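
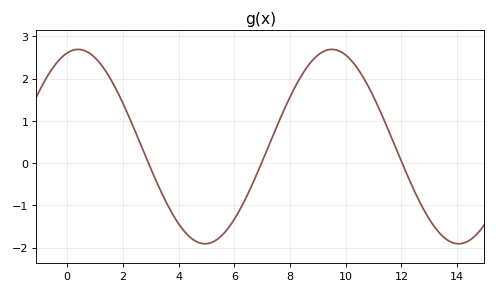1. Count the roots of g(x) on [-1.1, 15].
3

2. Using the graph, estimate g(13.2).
-1.5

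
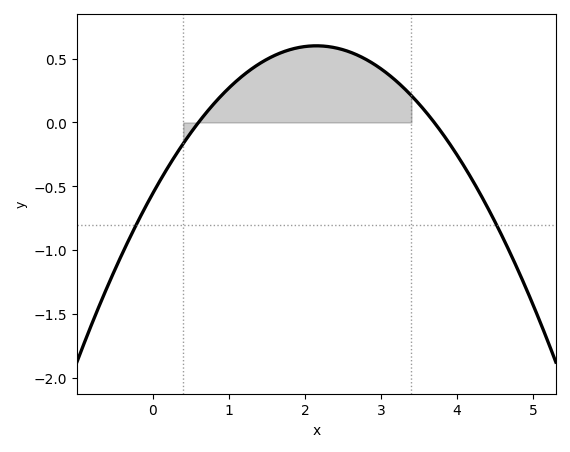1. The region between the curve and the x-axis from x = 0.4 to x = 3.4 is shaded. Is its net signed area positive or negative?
positive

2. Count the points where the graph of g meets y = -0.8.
2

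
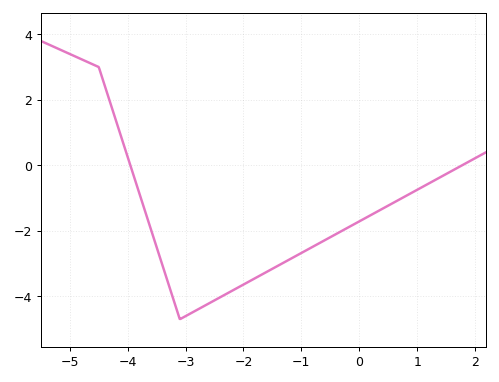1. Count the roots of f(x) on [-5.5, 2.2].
2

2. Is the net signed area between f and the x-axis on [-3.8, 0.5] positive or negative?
negative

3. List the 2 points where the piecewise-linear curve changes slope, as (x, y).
(-4.5, 3); (-3.1, -4.7)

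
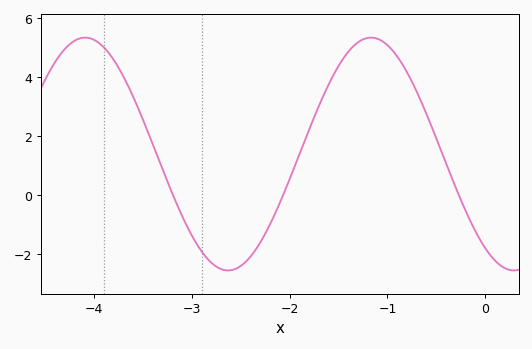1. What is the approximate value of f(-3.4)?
1.8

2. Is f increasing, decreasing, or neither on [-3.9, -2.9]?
decreasing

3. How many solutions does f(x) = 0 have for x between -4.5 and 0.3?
3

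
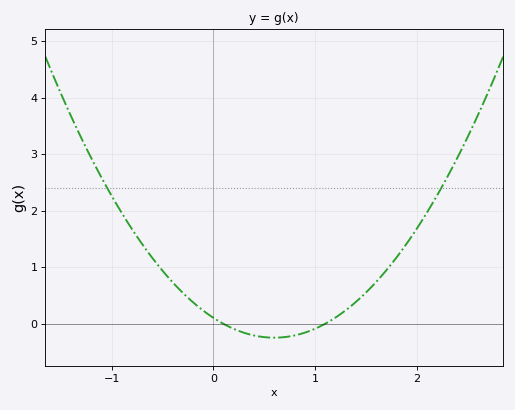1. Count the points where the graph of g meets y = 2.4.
2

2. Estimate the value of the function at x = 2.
1.7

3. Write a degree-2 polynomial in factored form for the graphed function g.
y = 0.98(x - 0.1)(x - 1.1)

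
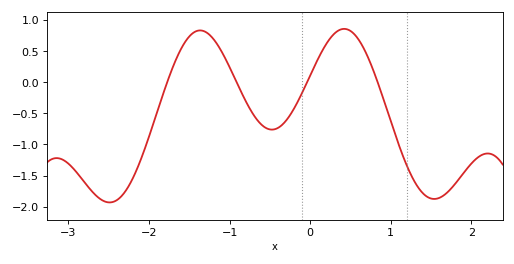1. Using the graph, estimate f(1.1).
-1.01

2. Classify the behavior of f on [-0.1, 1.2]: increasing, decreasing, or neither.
neither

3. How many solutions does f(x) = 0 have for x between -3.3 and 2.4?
4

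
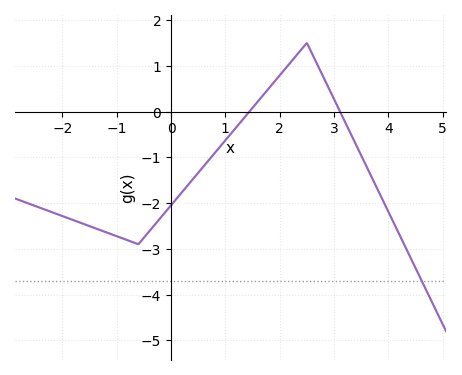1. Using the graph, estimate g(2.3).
1.22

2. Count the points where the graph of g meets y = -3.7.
1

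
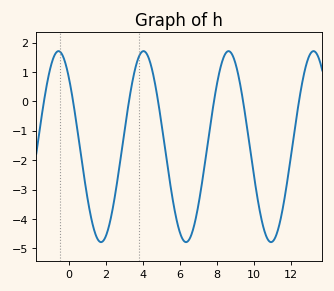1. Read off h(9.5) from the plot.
-0.386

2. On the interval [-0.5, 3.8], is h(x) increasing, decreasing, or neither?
neither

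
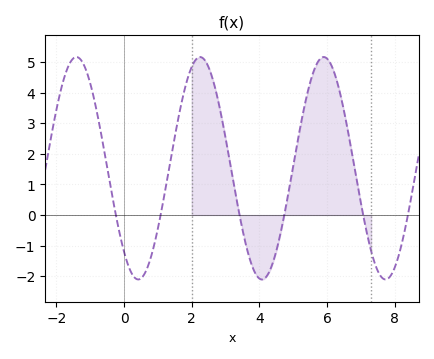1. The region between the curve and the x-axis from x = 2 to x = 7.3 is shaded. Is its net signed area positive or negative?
positive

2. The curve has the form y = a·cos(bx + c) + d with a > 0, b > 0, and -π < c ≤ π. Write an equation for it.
y = 3.64cos(1.7x + 2.4) + 1.53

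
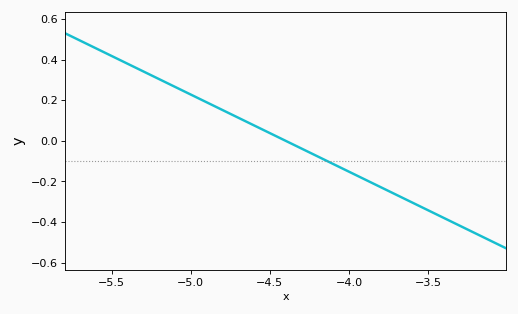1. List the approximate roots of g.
-4.4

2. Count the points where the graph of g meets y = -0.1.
1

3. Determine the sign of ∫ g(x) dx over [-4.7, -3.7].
negative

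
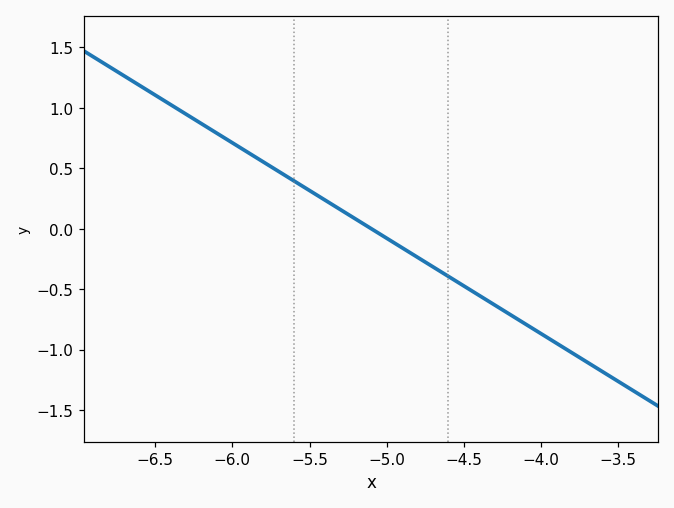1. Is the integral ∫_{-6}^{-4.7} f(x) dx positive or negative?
positive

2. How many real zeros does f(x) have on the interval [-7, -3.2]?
1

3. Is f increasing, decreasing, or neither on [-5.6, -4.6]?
decreasing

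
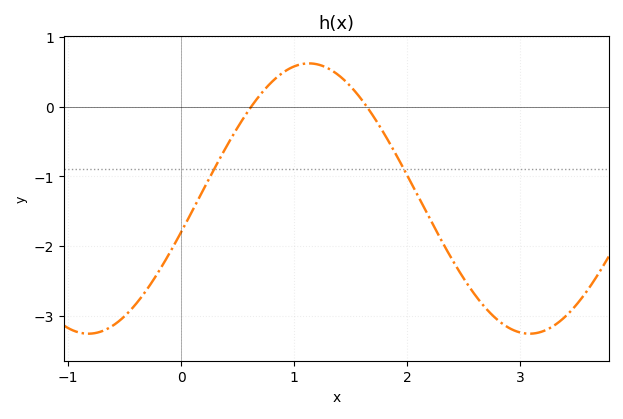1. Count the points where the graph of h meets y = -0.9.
2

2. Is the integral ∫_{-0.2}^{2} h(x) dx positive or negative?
negative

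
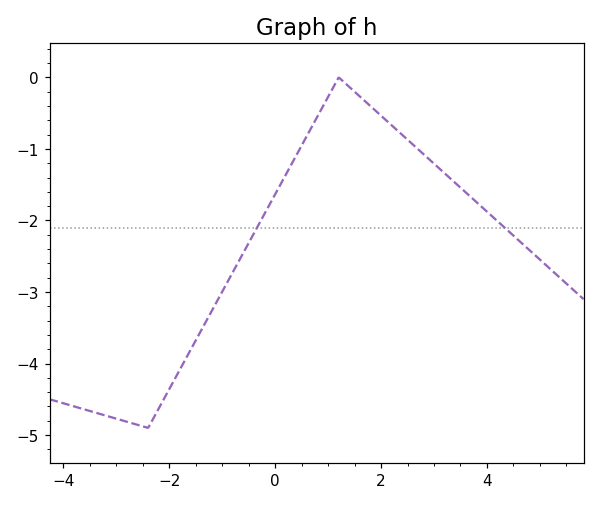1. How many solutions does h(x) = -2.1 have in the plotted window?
2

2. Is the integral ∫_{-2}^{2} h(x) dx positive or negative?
negative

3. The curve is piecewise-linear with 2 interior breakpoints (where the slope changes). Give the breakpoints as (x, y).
(-2.4, -4.9); (1.2, 0)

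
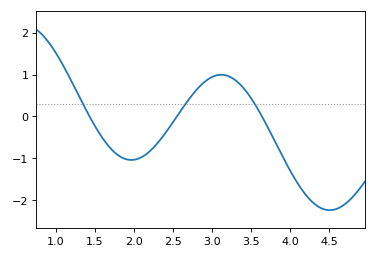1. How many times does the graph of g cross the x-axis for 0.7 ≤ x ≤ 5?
3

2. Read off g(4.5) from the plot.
-2.2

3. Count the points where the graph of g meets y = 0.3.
3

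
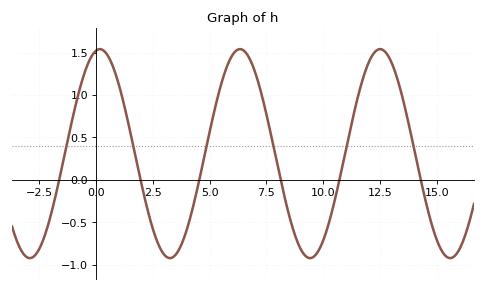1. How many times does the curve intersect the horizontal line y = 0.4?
6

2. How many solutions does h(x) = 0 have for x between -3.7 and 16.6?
6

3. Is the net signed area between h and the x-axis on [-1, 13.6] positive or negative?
positive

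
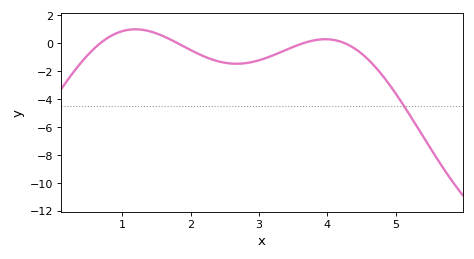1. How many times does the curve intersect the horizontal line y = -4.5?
1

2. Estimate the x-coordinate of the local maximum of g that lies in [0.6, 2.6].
1.19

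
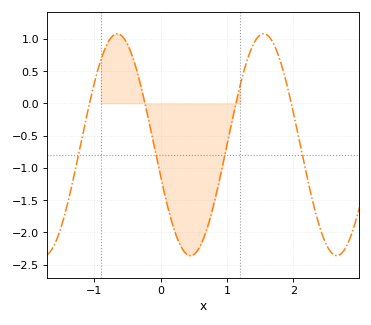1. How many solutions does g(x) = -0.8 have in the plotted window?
4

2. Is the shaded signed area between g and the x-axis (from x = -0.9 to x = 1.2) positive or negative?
negative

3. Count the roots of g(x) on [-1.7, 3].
4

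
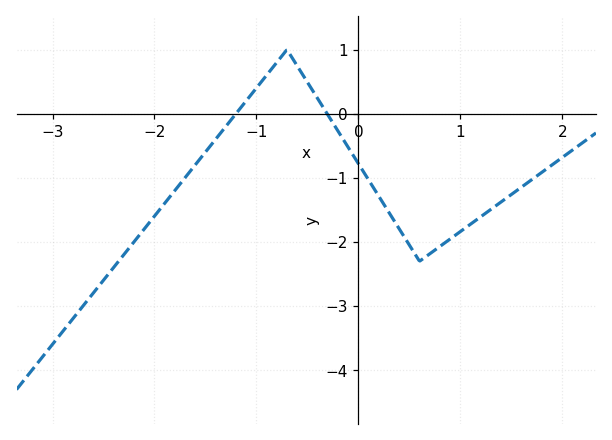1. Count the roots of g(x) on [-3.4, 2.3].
2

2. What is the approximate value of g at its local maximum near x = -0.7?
0.997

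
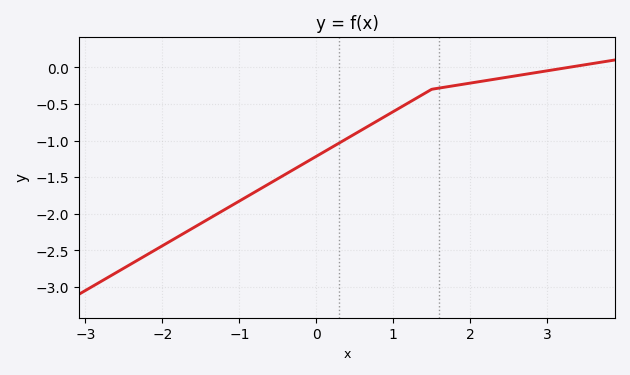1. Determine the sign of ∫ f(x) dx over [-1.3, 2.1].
negative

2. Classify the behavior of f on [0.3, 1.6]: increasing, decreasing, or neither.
increasing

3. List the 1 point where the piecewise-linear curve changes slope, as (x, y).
(1.5, -0.3)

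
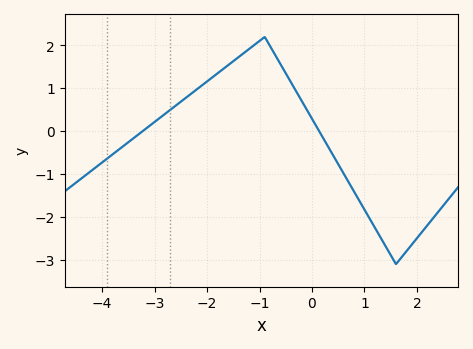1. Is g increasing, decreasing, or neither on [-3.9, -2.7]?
increasing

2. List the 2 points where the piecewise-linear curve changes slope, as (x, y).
(-0.9, 2.2); (1.6, -3.1)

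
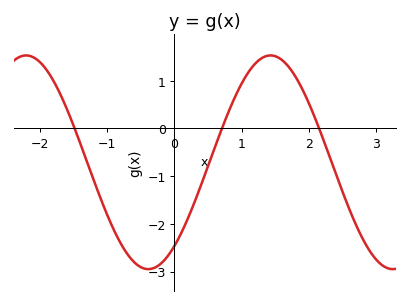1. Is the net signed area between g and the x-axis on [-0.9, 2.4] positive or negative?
negative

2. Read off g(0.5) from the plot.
-0.788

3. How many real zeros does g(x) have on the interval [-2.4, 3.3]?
3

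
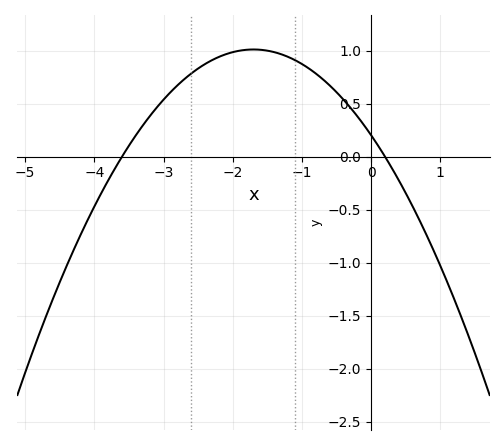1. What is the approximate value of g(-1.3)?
0.95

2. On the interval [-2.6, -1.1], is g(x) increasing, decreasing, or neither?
neither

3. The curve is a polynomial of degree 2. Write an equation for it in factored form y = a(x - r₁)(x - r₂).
y = -0.28(x + 3.6)(x - 0.2)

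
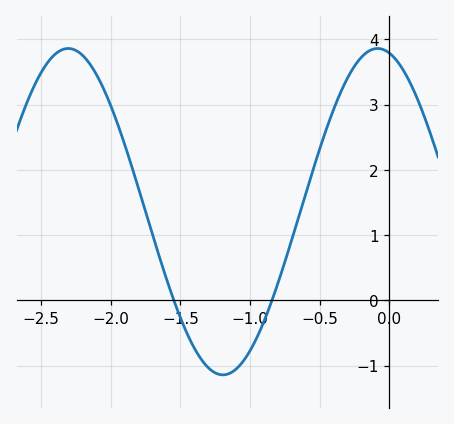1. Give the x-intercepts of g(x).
-1.55, -0.843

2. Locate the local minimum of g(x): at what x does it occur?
-1.2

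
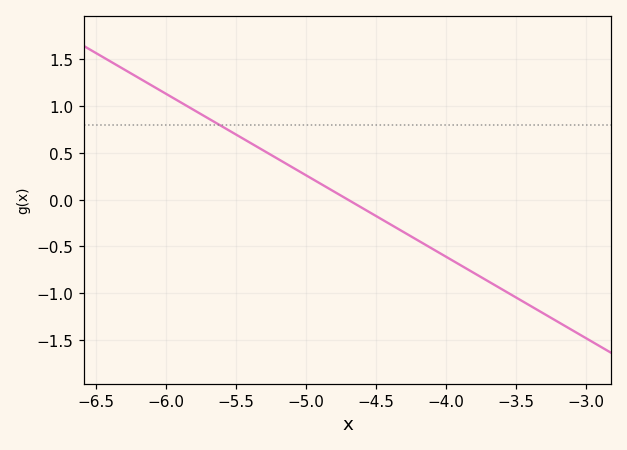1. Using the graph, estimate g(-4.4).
-0.261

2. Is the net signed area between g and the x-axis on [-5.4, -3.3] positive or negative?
negative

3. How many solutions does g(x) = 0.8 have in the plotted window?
1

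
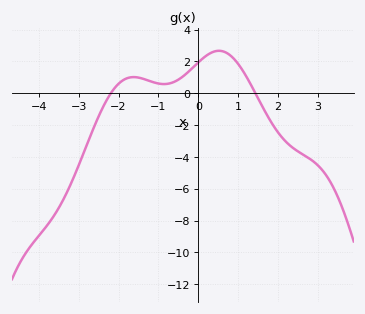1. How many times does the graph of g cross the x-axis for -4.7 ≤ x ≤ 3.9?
2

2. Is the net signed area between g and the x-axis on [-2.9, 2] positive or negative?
positive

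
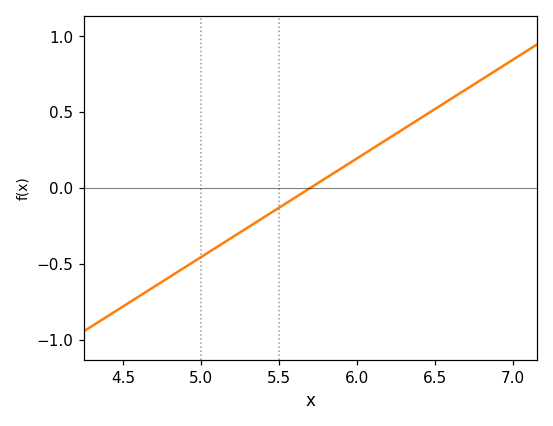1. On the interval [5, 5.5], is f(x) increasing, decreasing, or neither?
increasing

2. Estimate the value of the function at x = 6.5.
0.5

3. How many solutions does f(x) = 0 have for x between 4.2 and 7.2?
1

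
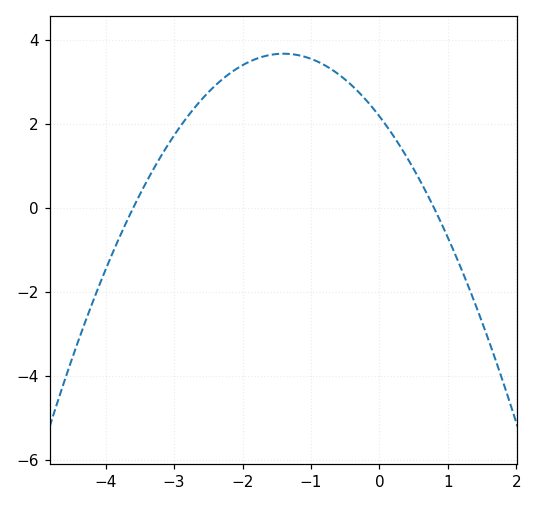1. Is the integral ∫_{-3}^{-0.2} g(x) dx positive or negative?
positive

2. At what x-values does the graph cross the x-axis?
-3.6, 0.8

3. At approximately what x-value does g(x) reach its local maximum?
-1.4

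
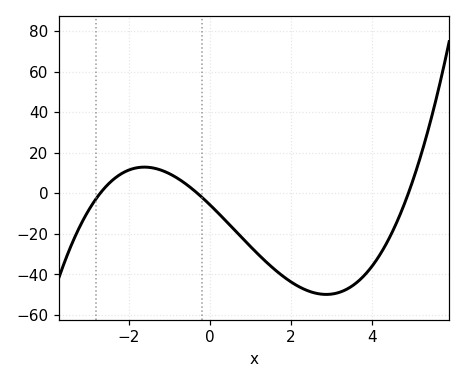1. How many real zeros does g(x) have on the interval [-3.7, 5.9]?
3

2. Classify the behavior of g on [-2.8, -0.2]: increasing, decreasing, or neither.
neither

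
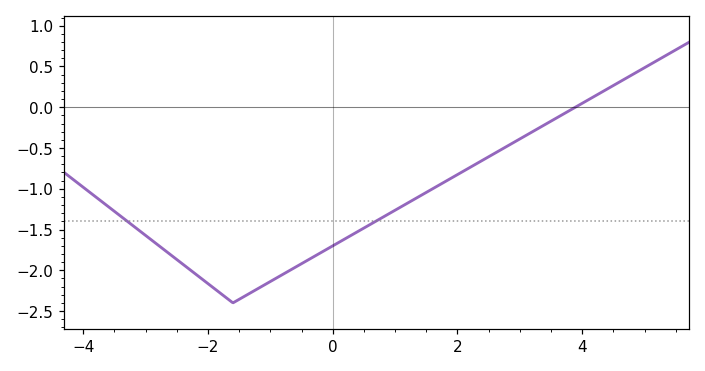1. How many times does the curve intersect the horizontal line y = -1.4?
2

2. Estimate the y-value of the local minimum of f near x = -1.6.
-2.4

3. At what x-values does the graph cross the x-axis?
3.89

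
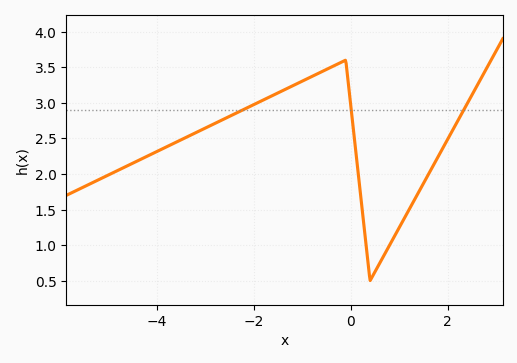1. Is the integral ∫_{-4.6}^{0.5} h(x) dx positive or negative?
positive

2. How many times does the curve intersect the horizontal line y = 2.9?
3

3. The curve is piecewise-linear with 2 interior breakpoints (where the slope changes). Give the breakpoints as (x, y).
(-0.1, 3.6); (0.4, 0.5)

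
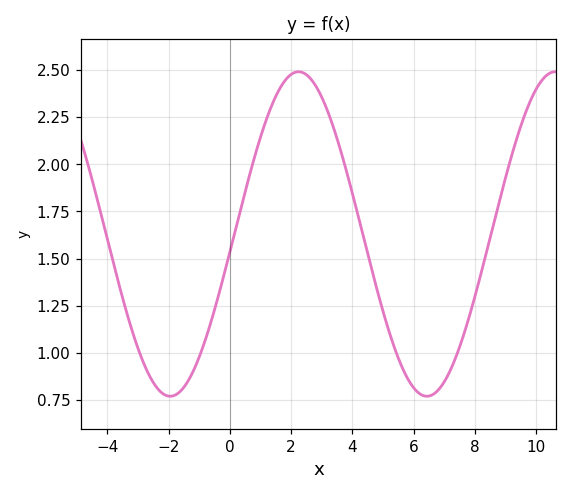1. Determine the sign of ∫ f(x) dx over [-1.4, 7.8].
positive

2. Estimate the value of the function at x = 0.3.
1.73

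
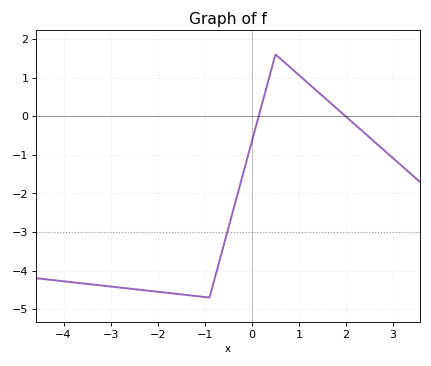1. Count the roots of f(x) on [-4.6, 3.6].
2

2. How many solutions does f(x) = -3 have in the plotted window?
1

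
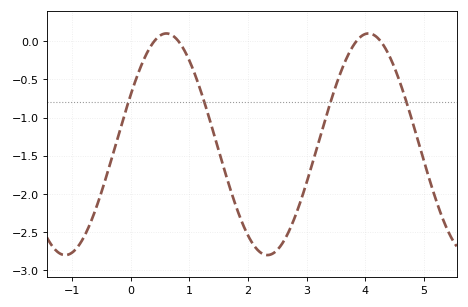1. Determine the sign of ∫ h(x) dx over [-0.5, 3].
negative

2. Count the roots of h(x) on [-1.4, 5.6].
4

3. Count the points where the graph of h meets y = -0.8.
4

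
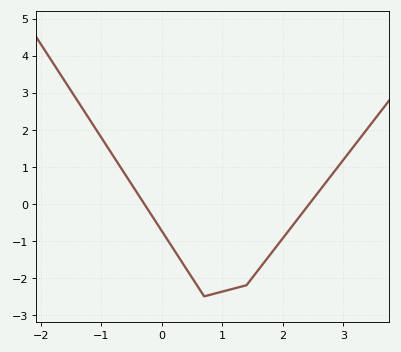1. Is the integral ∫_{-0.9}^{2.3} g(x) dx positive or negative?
negative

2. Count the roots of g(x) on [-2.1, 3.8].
2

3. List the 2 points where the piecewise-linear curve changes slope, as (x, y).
(0.7, -2.5); (1.4, -2.2)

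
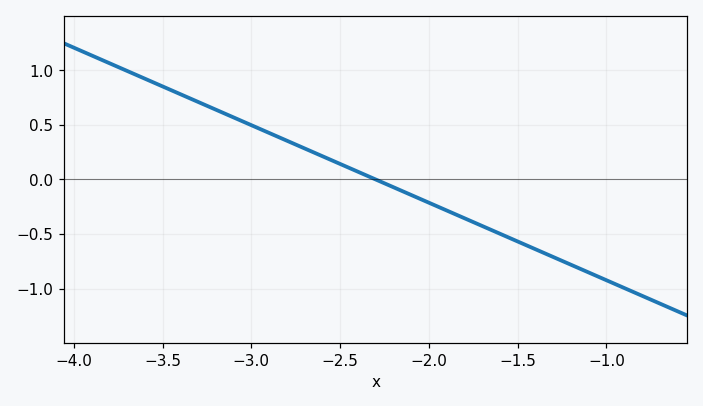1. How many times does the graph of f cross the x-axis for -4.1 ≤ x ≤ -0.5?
1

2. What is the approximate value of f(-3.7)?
0.994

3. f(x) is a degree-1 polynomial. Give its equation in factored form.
y = -0.71(x + 2.3)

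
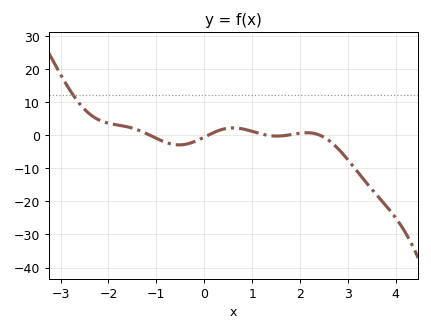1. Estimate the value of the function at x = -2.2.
4.6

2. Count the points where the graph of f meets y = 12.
1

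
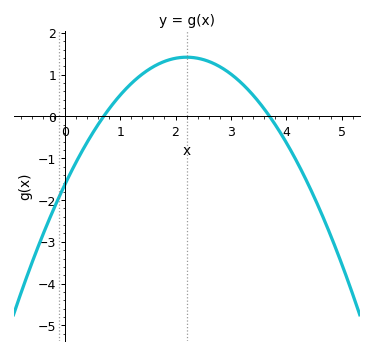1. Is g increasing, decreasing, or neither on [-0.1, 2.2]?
increasing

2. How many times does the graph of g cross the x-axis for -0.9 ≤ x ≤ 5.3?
2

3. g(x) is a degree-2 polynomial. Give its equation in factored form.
y = -0.63(x - 0.7)(x - 3.7)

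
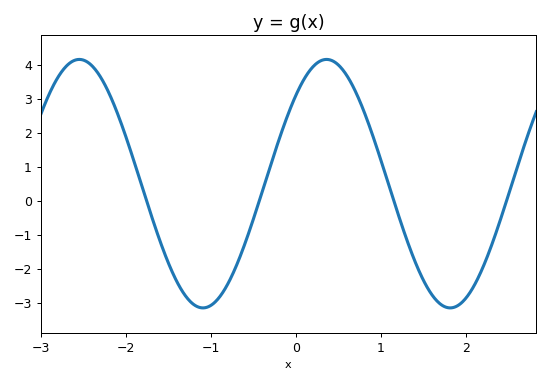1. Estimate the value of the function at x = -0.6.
-1.3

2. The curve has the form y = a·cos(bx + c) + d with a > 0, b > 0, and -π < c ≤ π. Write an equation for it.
y = 3.65cos(2.2x - 0.78) + 0.5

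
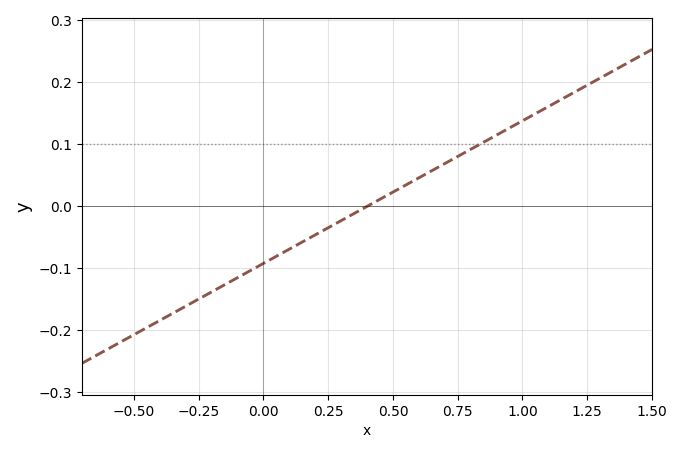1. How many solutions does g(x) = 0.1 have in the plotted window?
1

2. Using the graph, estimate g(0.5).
0.02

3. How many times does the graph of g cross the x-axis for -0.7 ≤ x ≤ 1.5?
1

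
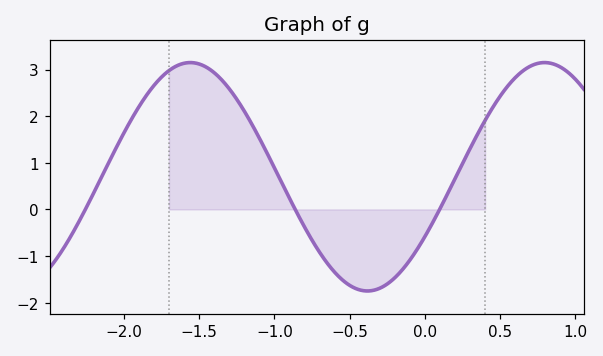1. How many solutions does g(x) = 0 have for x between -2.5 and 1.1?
3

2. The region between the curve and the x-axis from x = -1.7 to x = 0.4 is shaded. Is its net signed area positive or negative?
positive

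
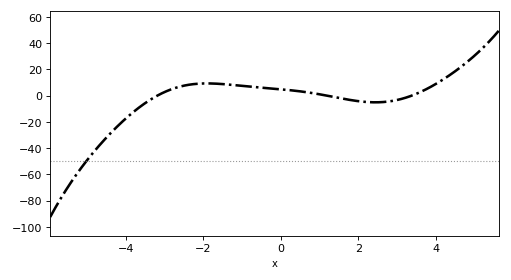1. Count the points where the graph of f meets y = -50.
1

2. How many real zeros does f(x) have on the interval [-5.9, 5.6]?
3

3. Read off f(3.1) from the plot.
-2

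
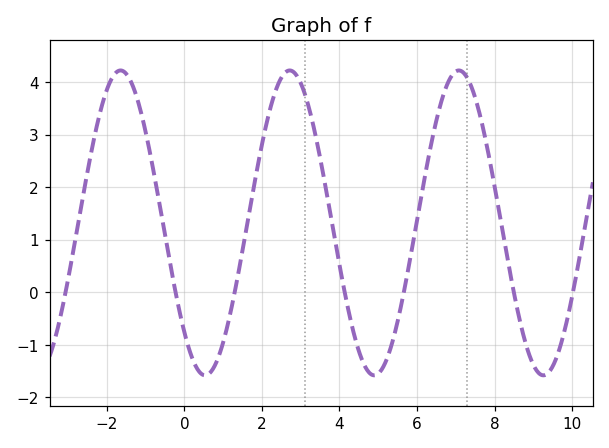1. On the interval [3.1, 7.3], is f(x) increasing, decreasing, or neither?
neither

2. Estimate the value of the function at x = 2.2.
3.5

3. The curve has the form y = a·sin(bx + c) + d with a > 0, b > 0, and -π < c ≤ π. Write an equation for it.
y = 2.9sin(1.4x - 2.3) + 1.32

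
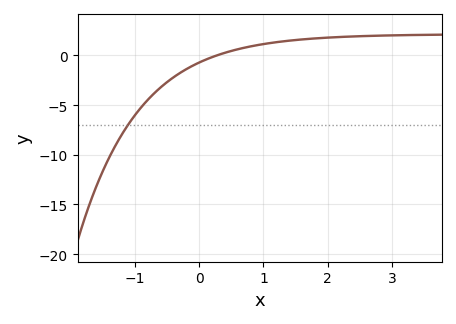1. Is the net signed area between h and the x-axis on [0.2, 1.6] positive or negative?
positive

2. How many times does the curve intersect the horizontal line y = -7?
1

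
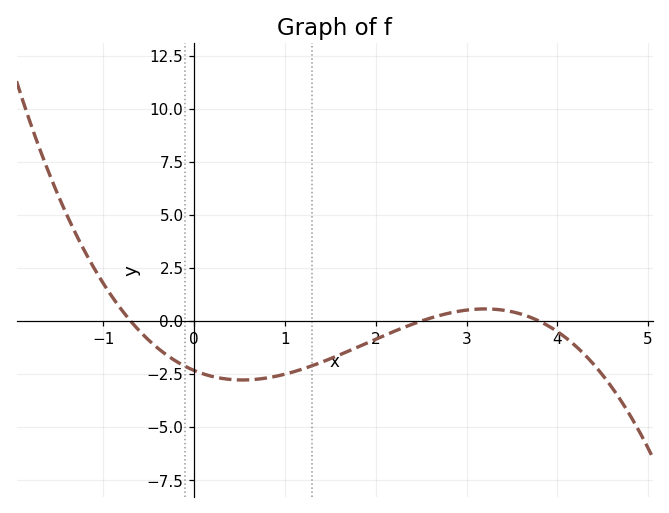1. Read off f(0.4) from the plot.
-2.75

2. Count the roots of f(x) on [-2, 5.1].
3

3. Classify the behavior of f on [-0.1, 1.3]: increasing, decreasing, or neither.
neither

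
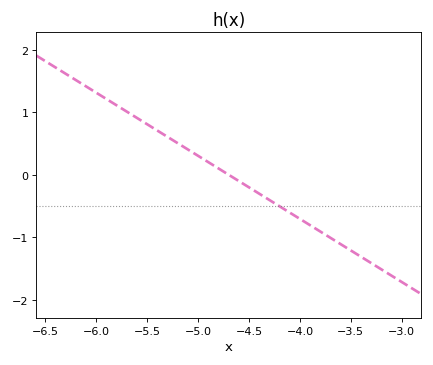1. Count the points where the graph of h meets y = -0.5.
1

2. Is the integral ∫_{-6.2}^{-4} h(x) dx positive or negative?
positive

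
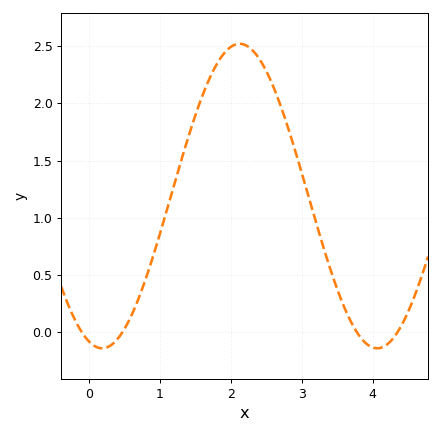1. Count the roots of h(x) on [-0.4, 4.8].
4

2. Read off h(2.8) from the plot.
1.8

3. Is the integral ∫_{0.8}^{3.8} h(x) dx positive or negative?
positive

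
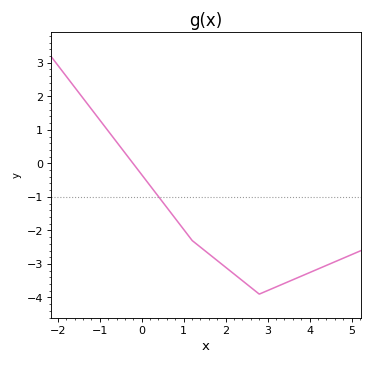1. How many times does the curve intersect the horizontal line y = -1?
1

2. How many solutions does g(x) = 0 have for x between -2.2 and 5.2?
1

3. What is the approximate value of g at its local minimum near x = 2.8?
-3.9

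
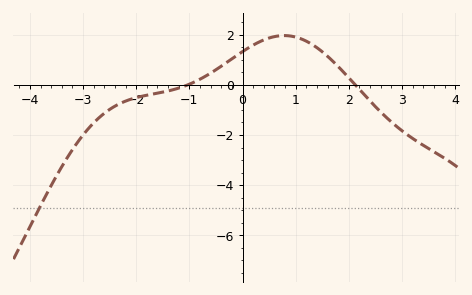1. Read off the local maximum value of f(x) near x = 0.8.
2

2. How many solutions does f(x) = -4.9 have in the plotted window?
1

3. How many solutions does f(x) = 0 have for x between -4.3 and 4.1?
2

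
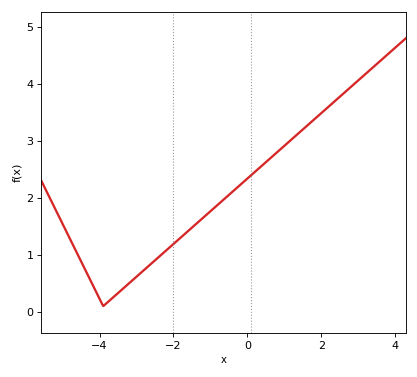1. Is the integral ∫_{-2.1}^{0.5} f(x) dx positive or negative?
positive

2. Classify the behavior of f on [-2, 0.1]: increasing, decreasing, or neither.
increasing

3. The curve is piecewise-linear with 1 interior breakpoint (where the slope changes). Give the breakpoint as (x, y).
(-3.9, 0.1)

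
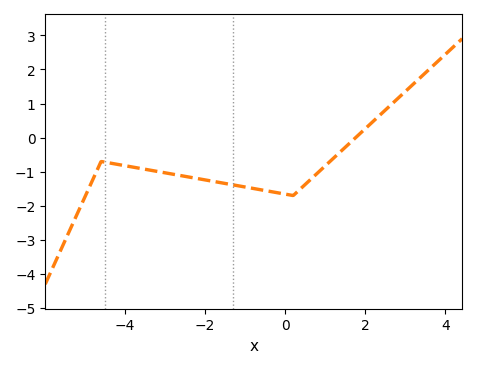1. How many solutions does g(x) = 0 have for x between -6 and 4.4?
1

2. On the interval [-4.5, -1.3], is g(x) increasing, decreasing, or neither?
decreasing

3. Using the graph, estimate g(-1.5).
-1.3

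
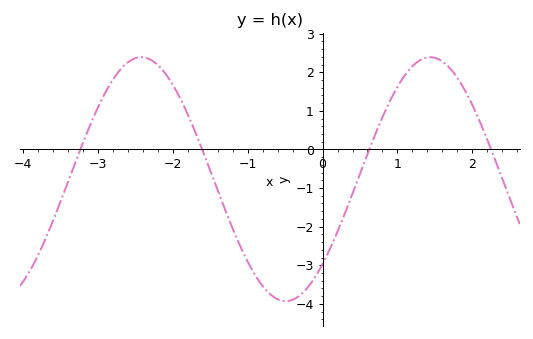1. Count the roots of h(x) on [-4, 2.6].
4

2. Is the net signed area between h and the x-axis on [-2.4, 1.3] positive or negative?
negative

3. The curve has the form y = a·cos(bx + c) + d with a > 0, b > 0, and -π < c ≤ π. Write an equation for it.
y = 3.16cos(1.6x - 2.3) - 0.77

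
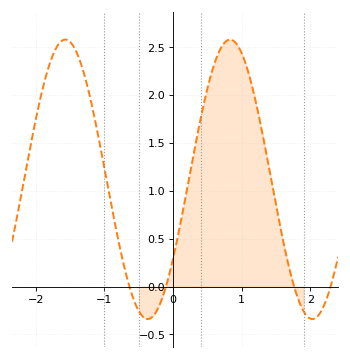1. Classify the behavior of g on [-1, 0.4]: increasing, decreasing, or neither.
neither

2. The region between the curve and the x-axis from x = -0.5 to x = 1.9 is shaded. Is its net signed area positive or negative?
positive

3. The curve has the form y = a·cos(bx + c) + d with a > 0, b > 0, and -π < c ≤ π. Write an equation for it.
y = 1.46cos(2.62x - 2.17) + 1.12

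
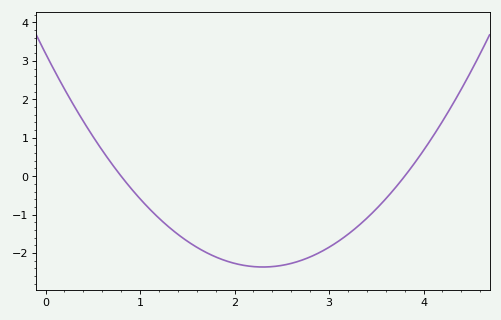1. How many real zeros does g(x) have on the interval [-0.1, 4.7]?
2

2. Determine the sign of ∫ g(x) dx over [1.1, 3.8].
negative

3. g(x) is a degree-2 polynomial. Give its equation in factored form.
y = 1.05(x - 0.8)(x - 3.8)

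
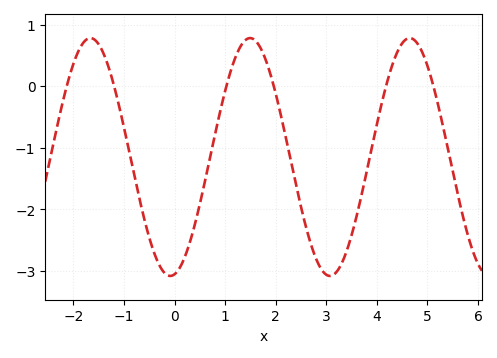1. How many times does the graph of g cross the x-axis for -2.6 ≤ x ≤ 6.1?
6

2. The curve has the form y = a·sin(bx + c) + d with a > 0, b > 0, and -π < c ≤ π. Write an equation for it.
y = 1.93sin(1.99x - 1.4) - 1.15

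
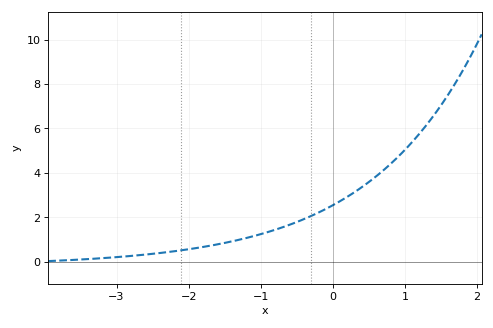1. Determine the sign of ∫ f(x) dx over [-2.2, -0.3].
positive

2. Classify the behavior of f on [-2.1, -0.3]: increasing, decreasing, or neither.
increasing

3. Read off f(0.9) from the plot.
4.8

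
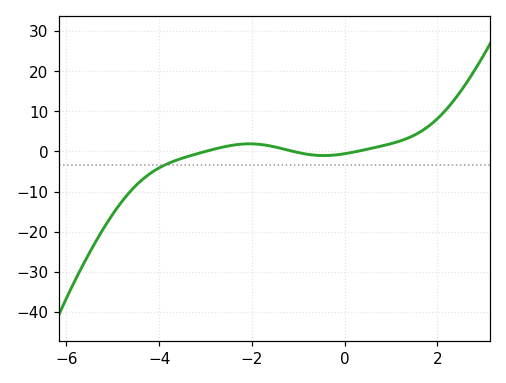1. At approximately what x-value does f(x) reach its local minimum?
-0.447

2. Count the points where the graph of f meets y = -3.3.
1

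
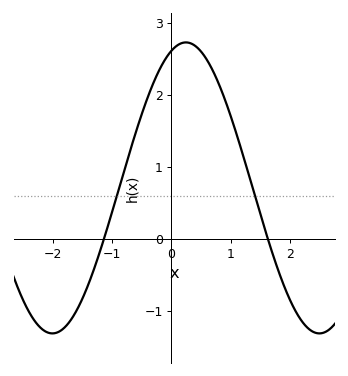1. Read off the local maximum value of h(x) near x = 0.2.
2.73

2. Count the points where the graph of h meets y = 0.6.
2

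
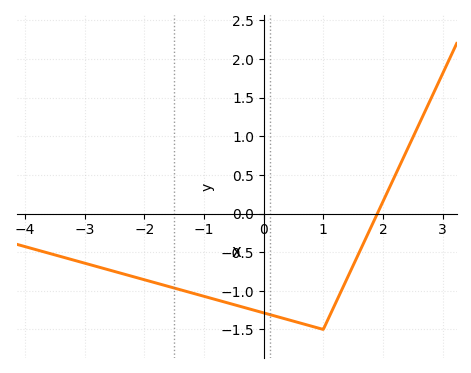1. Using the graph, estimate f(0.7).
-1.45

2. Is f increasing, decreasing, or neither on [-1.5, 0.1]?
decreasing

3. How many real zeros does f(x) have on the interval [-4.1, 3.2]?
1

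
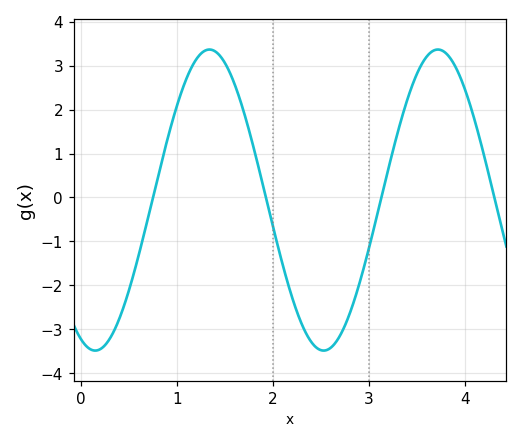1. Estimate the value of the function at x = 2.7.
-3.1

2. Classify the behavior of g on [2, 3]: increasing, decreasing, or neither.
neither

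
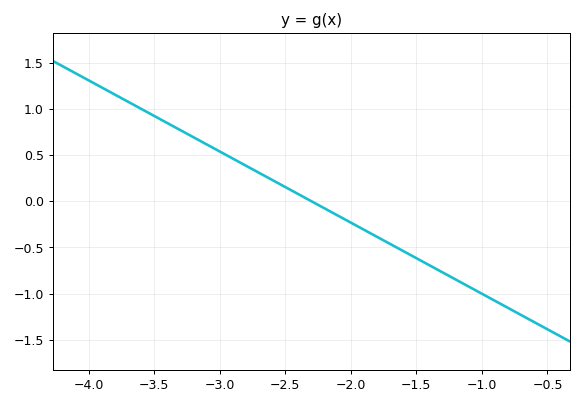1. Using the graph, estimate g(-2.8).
0.4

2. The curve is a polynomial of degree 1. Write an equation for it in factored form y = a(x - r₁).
y = -0.77(x + 2.3)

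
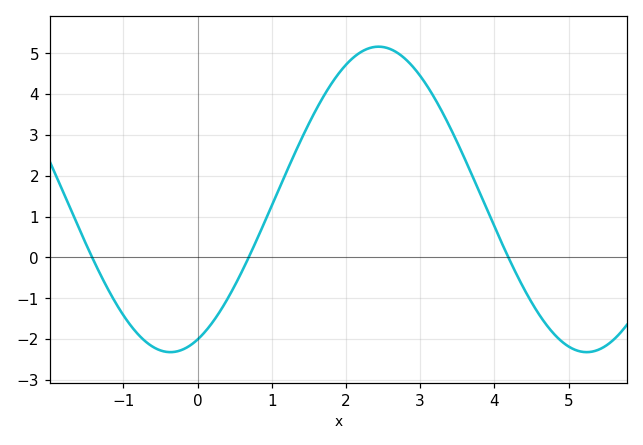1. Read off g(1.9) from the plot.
4.5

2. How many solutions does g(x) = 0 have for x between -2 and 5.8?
3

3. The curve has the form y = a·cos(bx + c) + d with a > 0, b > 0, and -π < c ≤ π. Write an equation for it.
y = 3.74cos(1.12x - 2.73) + 1.42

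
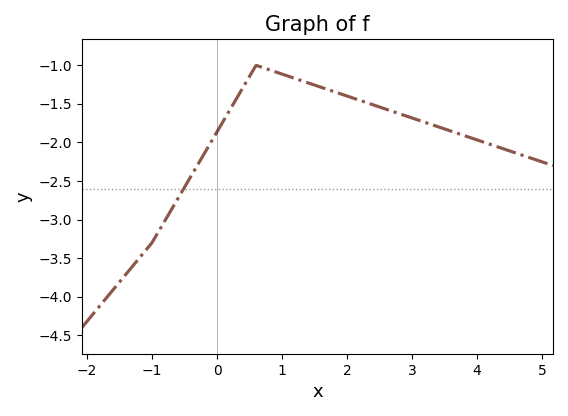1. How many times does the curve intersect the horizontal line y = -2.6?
1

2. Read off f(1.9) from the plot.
-1.37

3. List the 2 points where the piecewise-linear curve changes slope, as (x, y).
(-1, -3.3); (0.6, -1)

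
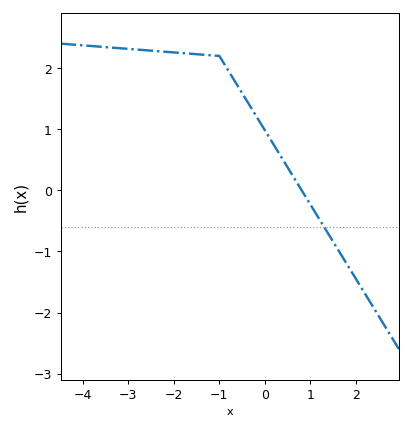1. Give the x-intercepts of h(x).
0.8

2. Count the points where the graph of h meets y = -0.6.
1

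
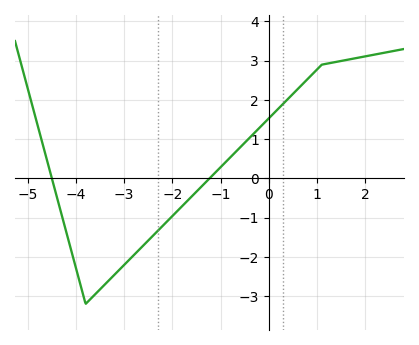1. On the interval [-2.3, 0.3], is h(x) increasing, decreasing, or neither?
increasing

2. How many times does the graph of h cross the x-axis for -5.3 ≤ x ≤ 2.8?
2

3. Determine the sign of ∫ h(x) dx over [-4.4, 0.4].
negative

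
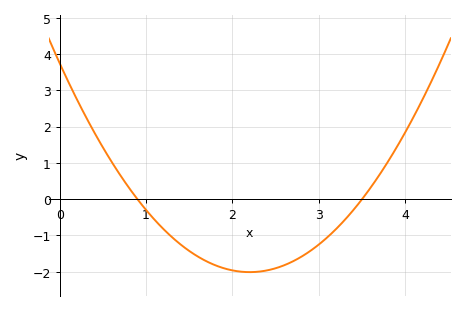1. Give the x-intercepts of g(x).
0.9, 3.5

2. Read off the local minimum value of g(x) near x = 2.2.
-2.01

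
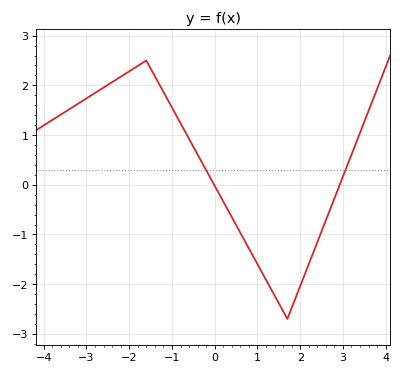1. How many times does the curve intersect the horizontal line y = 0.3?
2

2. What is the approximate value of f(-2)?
2.3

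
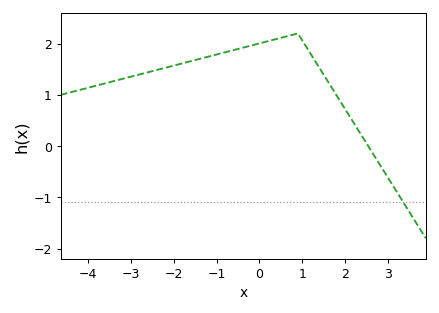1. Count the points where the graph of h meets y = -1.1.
1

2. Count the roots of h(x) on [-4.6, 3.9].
1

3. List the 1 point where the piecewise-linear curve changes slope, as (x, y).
(0.9, 2.2)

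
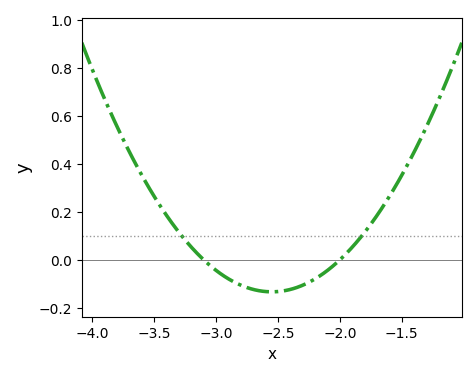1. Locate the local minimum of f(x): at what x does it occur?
-2.55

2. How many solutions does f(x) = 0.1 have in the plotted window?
2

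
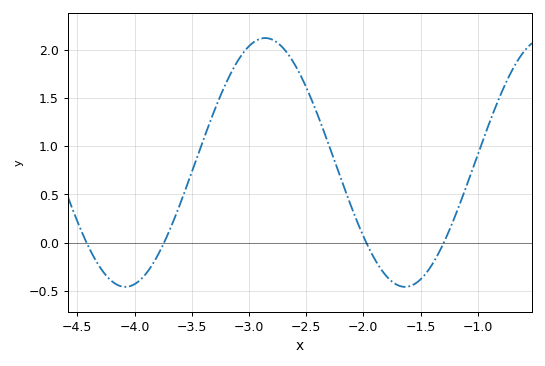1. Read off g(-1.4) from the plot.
-0.231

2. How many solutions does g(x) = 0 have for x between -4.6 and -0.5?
4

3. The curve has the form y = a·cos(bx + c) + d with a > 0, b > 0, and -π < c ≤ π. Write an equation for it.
y = 1.29cos(2.57x + 1.06) + 0.83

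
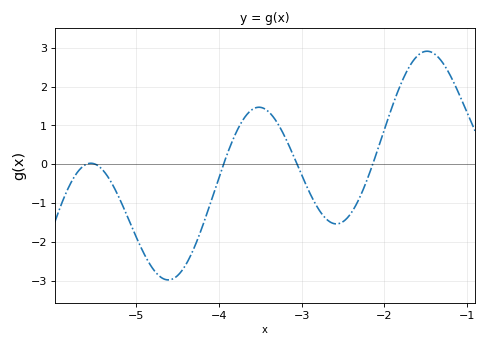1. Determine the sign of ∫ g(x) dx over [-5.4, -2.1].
negative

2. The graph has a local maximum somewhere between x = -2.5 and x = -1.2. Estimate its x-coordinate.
-1.48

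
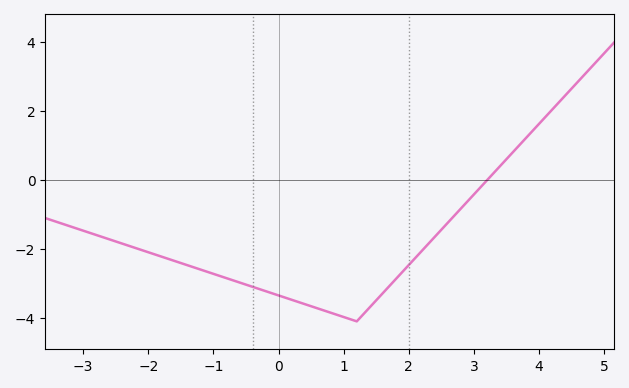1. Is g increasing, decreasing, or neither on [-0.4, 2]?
neither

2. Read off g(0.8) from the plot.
-3.8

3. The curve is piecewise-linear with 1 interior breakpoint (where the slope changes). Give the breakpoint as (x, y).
(1.2, -4.1)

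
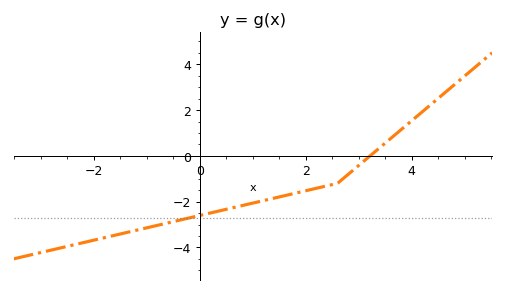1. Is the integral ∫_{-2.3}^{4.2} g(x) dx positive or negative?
negative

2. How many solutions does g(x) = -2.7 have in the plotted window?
1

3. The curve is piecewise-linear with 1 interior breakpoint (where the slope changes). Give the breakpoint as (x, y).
(2.6, -1.2)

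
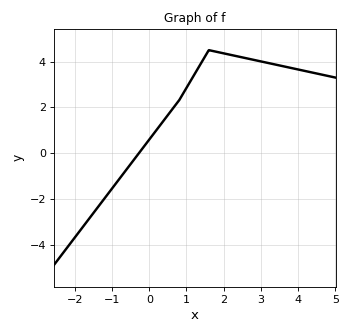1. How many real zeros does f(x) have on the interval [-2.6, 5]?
1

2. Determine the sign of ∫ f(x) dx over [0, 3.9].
positive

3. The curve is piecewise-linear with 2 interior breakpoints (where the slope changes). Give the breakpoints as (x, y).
(0.8, 2.3); (1.6, 4.5)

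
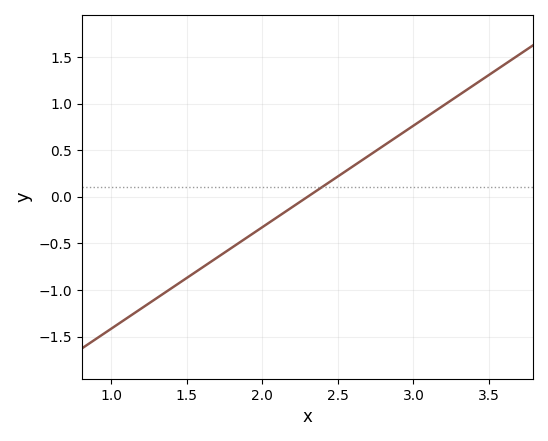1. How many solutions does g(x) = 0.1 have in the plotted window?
1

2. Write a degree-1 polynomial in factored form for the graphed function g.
y = 1.09(x - 2.3)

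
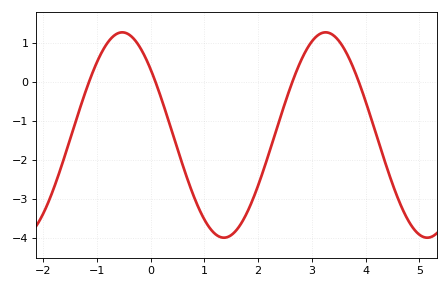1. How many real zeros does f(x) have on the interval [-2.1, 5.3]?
4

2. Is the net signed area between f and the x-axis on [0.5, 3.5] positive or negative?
negative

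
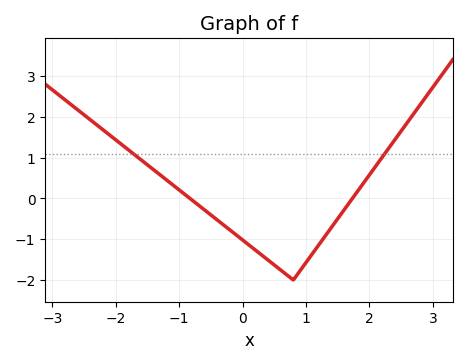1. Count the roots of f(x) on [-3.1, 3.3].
2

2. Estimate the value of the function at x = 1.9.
0.4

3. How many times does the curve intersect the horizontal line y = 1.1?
2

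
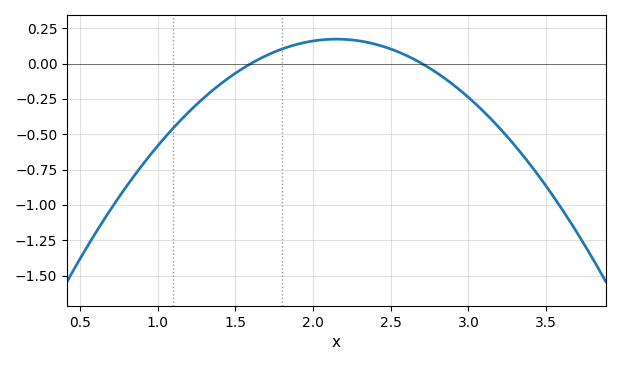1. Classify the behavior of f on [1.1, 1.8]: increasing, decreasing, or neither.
increasing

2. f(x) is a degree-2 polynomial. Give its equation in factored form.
y = -0.57(x - 1.6)(x - 2.7)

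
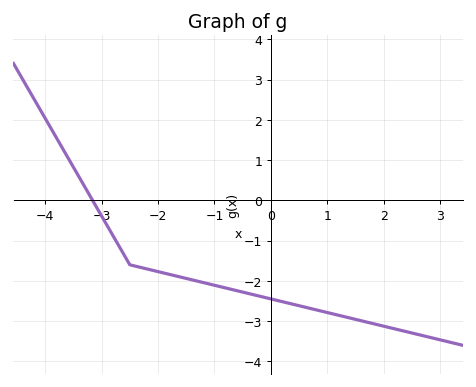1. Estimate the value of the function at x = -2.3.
-1.7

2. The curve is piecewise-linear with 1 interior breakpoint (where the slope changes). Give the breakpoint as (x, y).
(-2.5, -1.6)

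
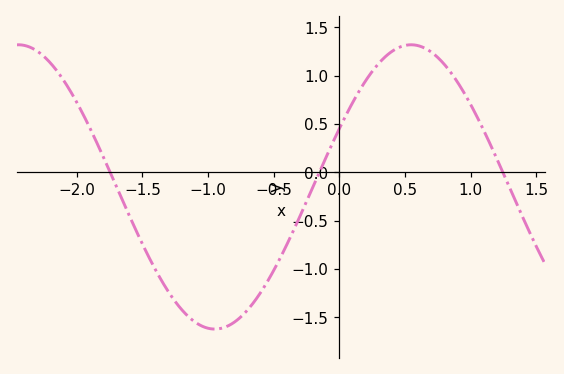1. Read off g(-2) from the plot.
0.7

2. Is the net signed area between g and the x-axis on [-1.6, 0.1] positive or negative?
negative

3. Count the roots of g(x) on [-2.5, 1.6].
3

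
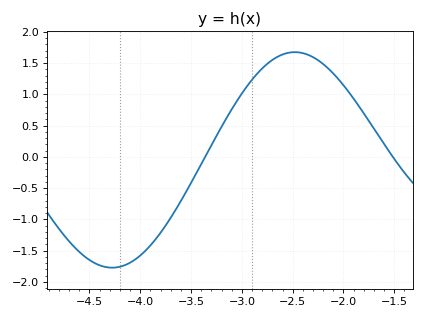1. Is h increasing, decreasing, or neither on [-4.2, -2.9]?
increasing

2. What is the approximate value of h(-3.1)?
0.76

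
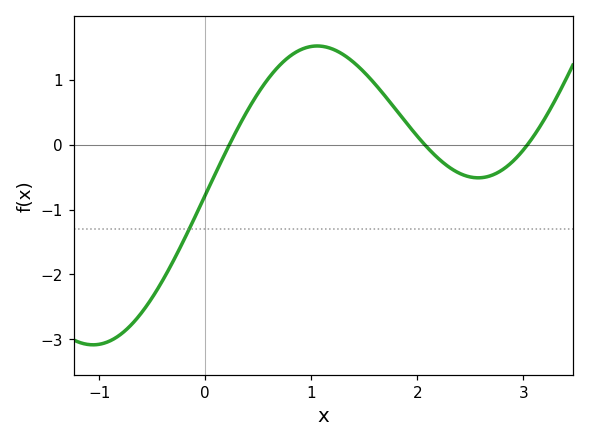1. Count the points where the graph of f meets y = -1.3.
1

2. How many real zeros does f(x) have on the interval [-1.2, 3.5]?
3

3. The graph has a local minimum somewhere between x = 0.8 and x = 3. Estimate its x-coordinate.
2.58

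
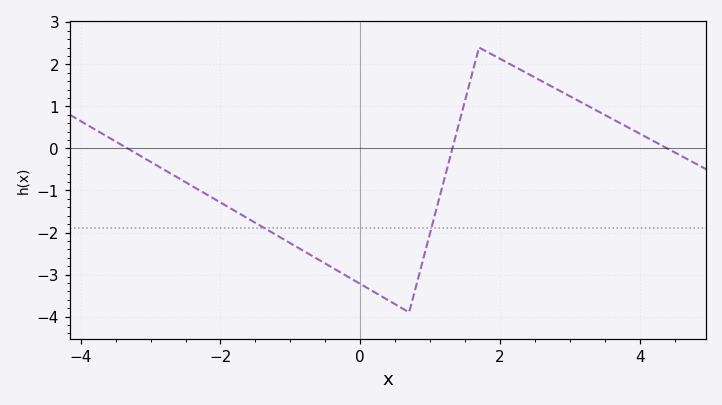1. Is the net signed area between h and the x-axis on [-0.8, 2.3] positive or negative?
negative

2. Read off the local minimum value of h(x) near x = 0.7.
-3.9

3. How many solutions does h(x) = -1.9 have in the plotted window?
2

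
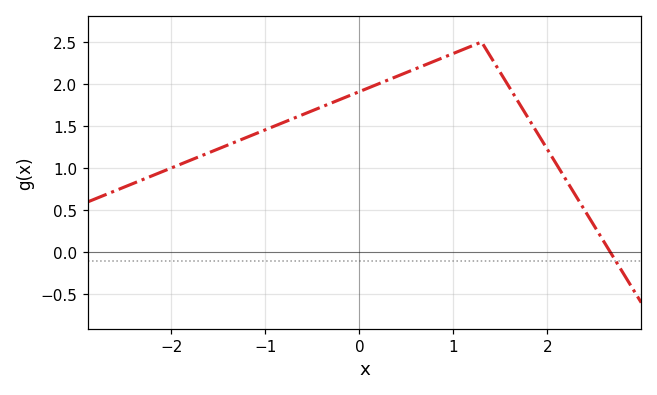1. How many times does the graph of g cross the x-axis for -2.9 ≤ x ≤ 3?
1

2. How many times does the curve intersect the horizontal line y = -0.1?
1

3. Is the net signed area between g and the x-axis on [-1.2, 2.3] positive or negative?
positive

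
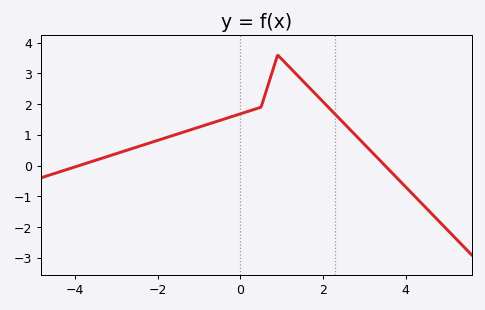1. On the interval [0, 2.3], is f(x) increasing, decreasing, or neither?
neither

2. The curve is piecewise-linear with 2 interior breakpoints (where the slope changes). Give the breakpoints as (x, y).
(0.5, 1.9); (0.9, 3.6)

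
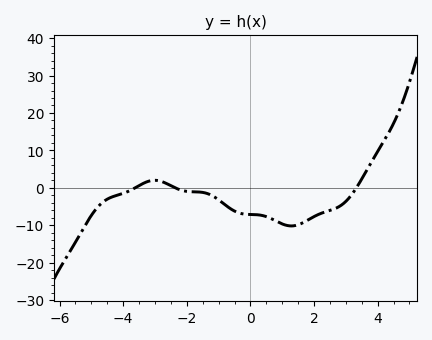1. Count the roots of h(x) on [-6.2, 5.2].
3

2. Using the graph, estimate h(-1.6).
-1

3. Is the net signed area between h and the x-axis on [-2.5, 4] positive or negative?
negative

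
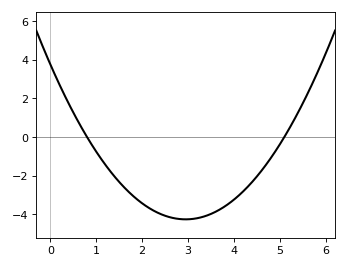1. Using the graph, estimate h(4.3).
-2.58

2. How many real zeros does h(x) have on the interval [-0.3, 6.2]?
2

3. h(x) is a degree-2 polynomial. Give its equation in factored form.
y = 0.92(x - 0.8)(x - 5.1)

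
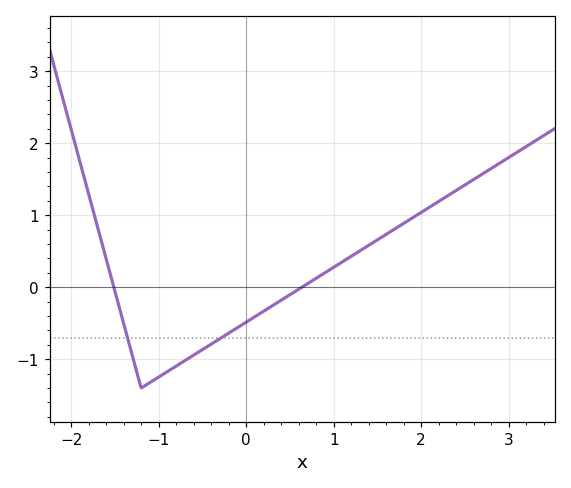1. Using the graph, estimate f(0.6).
0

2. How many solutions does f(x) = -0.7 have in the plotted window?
2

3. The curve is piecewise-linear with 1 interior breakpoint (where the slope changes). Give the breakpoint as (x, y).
(-1.2, -1.4)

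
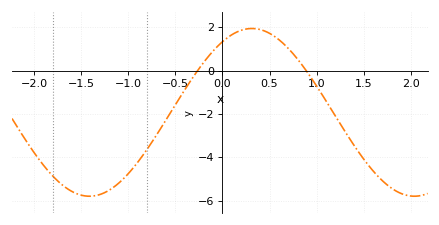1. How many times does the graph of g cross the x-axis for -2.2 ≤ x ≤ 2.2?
2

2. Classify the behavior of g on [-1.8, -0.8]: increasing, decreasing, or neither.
neither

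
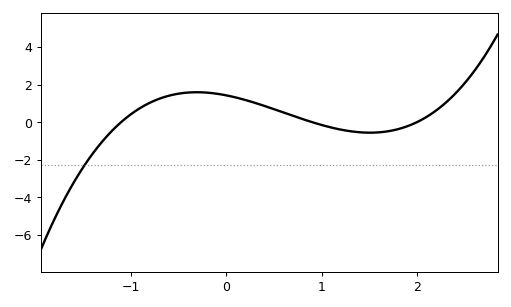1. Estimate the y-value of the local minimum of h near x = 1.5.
-0.562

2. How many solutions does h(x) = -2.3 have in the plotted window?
1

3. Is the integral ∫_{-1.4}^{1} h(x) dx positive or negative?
positive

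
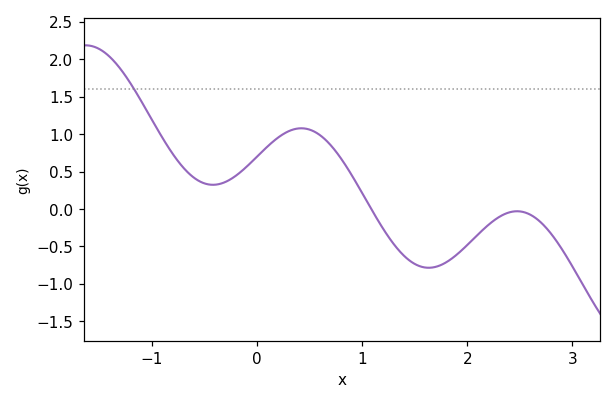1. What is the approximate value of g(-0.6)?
0.4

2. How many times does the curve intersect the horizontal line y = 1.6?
1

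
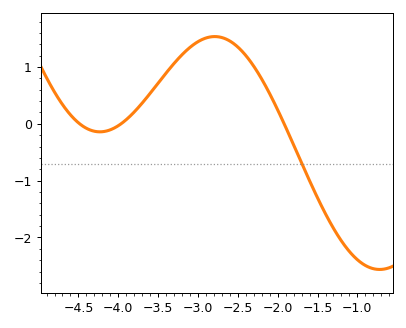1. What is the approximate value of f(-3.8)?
0.208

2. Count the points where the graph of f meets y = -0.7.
1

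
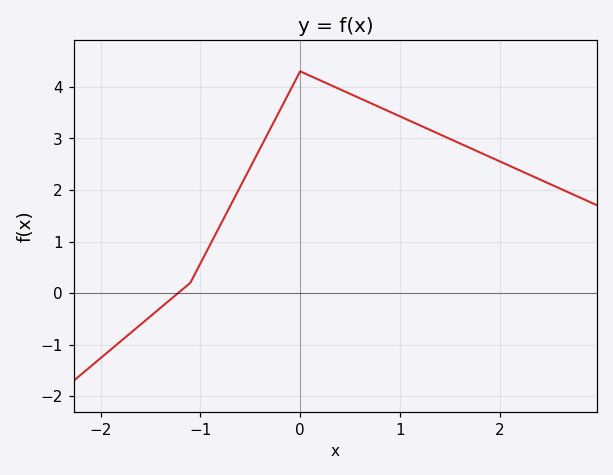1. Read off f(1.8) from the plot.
2.7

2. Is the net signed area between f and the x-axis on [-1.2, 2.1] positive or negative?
positive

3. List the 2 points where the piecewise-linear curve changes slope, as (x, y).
(-1.1, 0.2); (0, 4.3)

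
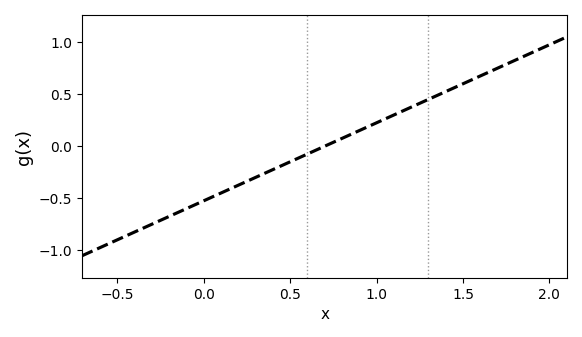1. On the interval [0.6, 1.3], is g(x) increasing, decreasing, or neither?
increasing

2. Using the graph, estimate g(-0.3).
-0.75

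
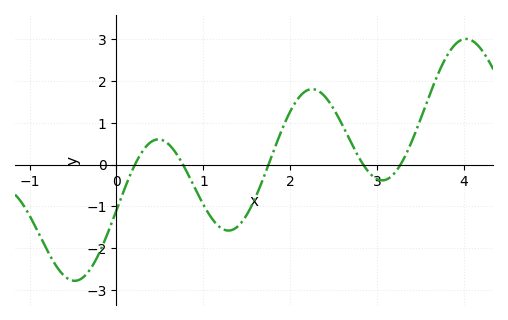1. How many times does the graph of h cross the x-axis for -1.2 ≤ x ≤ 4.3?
5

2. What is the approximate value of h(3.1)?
-0.36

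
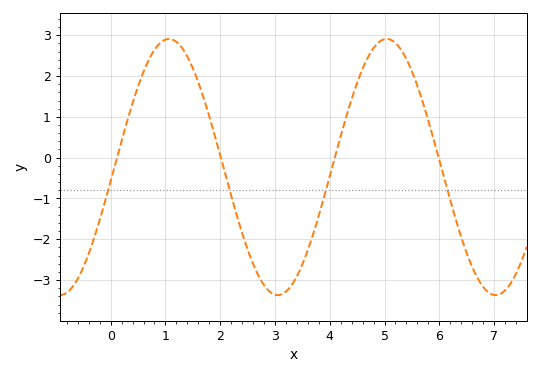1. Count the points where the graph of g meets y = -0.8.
4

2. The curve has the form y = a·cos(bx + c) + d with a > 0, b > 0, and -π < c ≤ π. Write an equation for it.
y = 3.14cos(1.58x - 1.68) - 0.23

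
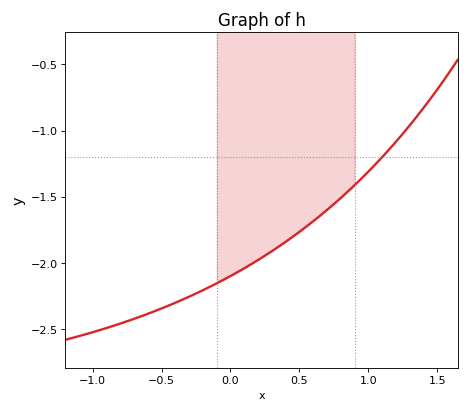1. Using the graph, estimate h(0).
-2.1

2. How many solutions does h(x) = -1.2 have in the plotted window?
1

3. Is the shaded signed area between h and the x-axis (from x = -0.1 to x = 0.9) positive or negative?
negative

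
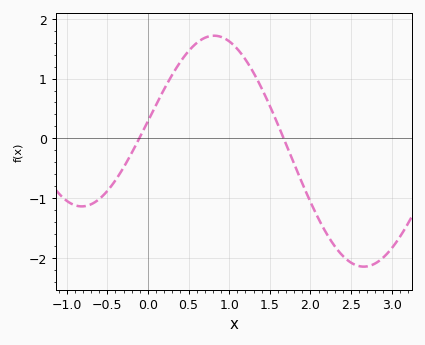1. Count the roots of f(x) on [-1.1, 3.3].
2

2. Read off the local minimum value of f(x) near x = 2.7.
-2.14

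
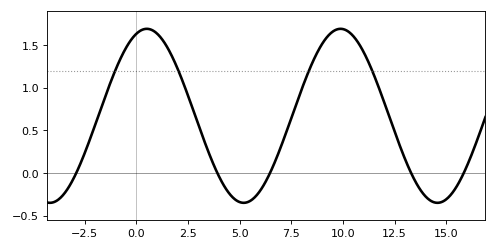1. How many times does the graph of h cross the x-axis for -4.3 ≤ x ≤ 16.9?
5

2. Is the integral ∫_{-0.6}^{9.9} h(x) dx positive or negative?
positive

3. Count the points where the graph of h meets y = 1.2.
4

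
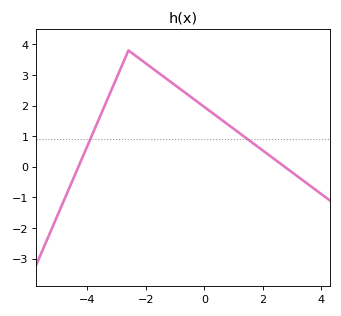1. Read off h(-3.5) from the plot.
1.8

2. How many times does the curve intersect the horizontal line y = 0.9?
2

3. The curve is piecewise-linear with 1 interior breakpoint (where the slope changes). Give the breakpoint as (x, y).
(-2.6, 3.8)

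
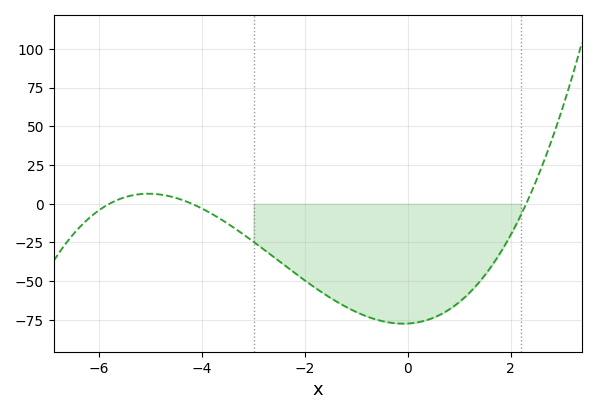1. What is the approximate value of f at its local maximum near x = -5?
6.47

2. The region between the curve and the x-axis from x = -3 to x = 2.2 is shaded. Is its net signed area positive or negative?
negative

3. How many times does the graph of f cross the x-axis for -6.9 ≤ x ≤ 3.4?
3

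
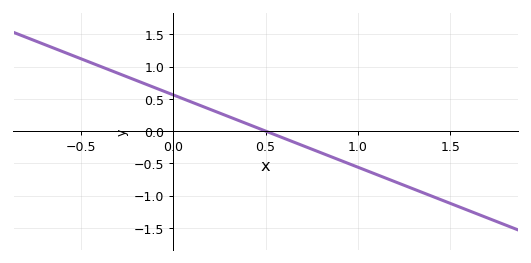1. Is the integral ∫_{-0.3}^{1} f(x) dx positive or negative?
positive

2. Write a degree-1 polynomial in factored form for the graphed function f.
y = -1.12(x - 0.5)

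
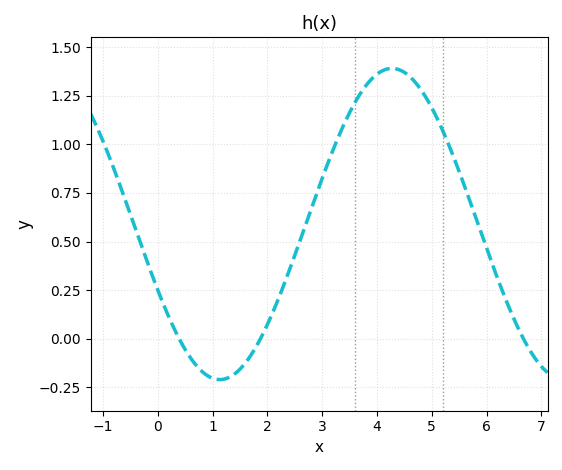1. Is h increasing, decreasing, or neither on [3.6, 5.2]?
neither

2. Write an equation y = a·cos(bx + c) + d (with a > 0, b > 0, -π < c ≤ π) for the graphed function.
y = 0.8cos(1x + 2) + 0.59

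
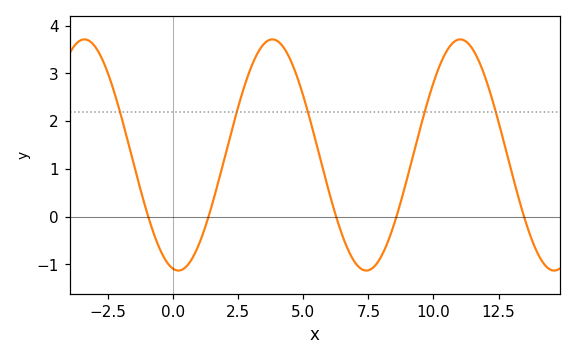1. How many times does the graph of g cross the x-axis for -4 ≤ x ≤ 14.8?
5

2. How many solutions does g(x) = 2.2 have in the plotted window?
5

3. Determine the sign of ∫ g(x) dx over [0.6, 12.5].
positive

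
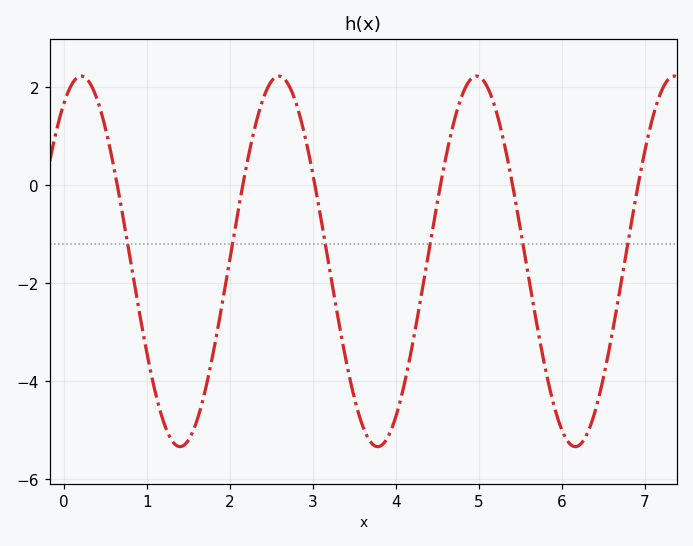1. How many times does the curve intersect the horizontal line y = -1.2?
6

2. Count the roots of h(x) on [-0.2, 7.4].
6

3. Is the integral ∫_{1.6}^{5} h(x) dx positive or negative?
negative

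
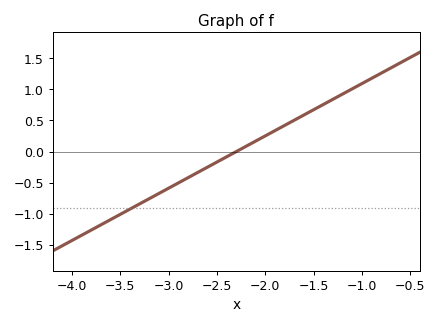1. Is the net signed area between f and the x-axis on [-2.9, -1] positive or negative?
positive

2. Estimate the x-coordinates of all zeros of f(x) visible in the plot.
-2.3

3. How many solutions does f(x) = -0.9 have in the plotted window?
1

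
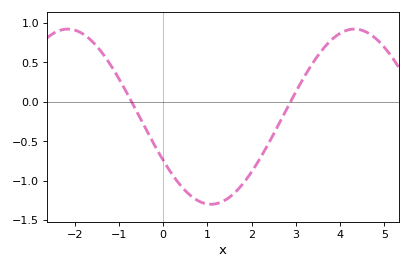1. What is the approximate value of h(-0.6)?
-0.1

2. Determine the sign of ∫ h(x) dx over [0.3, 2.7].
negative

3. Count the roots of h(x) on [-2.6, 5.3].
2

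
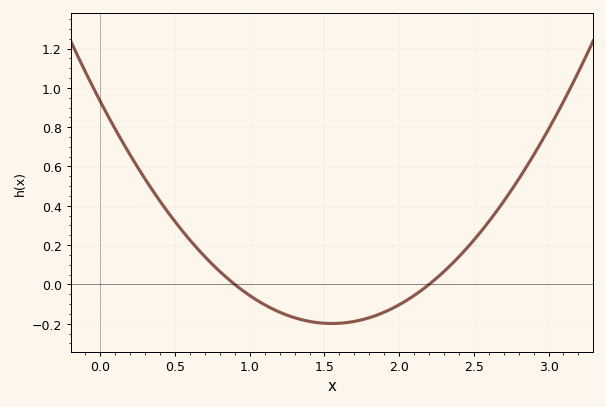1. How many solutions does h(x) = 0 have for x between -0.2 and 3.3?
2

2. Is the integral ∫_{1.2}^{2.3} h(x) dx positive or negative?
negative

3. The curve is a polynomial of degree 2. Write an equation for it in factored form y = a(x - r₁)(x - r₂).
y = 0.47(x - 0.9)(x - 2.2)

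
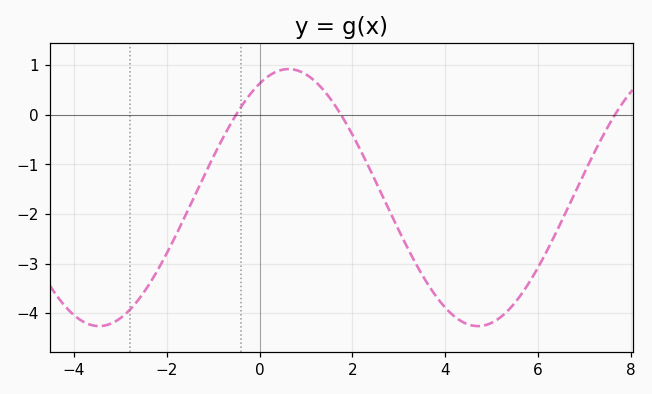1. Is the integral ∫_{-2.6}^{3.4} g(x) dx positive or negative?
negative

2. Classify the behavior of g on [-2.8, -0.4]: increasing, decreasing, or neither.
increasing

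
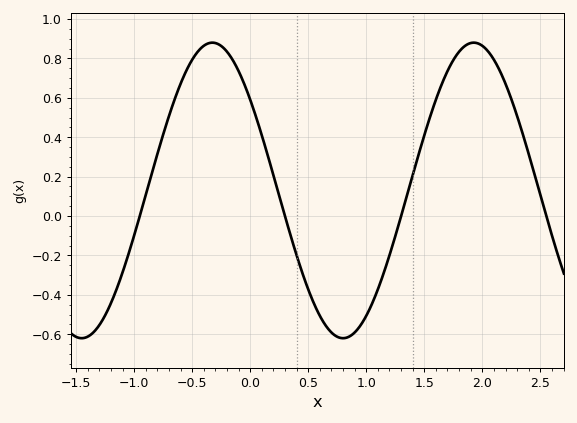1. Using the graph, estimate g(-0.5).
0.793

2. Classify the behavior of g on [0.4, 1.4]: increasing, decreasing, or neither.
neither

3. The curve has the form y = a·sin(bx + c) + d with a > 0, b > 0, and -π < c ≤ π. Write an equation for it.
y = 0.75sin(2.79x + 2.48) + 0.13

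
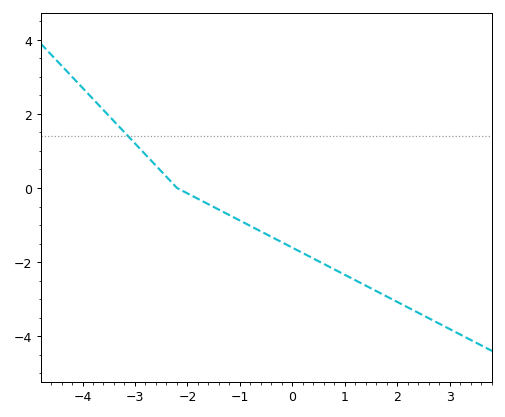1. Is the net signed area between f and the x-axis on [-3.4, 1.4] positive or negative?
negative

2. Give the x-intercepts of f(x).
-2.2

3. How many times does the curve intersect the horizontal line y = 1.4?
1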